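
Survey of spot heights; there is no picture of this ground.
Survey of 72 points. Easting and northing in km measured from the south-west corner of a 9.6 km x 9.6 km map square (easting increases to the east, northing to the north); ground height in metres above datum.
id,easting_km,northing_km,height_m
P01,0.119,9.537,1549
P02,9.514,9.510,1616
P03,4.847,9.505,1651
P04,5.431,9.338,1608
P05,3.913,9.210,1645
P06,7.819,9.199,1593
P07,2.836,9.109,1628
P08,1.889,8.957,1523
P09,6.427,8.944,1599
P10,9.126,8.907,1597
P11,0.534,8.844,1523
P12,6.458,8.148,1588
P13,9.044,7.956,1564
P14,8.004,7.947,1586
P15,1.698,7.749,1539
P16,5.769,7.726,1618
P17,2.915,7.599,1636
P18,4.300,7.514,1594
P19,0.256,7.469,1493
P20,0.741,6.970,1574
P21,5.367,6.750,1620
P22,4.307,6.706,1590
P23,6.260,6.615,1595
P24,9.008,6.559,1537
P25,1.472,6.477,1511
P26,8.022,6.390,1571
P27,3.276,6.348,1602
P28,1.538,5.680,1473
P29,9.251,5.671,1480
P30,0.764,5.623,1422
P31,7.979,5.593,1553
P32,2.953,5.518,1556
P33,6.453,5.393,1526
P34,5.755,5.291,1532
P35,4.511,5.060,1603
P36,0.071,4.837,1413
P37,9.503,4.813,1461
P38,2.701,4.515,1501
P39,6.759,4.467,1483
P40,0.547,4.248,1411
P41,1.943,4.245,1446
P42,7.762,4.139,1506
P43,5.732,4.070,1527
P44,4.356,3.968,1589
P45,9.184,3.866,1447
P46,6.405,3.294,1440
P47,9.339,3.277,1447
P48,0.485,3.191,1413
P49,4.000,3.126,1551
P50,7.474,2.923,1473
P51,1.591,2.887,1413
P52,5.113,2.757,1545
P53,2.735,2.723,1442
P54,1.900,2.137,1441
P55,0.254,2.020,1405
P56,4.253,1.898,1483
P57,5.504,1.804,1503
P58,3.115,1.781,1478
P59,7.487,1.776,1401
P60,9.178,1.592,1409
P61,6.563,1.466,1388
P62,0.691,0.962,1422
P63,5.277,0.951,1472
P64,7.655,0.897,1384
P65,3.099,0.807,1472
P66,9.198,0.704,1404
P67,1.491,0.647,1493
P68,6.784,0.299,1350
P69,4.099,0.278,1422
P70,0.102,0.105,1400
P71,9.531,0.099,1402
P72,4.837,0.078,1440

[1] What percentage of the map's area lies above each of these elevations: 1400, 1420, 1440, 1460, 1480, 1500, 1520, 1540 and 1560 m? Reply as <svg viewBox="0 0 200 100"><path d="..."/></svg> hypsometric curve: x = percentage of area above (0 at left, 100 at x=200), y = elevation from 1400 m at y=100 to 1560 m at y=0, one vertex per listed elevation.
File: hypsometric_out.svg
<svg viewBox="0 0 200 100"><path d="M189 100l-26-12-13-13-11-13-16-12-14-12-12-13-14-13-17-12"/></svg>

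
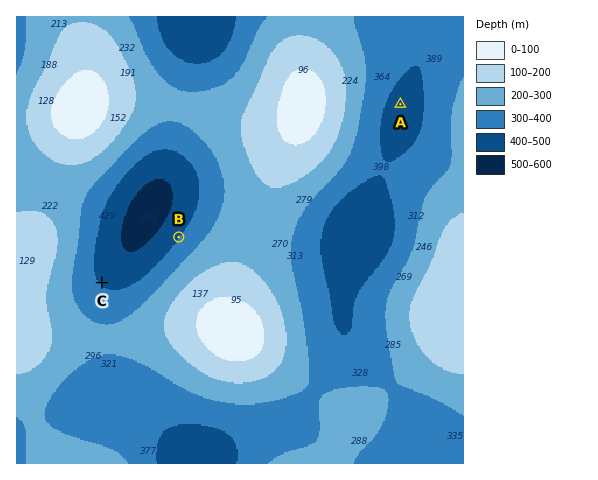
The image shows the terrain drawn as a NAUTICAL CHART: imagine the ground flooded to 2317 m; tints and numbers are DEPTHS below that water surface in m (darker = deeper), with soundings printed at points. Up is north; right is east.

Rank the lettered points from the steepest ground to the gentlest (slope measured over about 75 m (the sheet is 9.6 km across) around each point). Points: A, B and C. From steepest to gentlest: B C A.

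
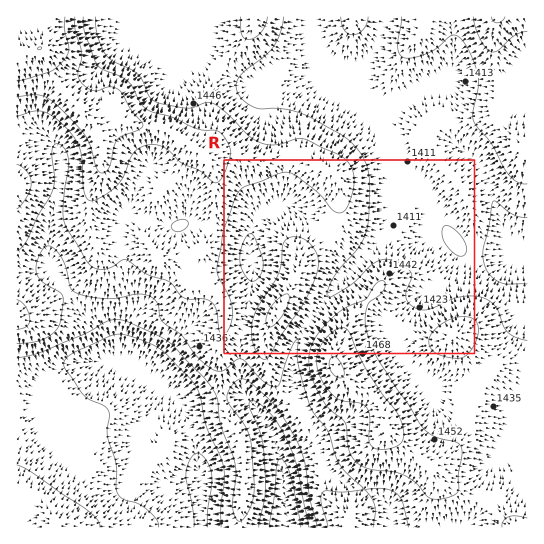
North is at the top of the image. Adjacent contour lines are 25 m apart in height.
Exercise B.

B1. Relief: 1330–1550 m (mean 1430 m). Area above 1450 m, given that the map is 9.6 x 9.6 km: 24.4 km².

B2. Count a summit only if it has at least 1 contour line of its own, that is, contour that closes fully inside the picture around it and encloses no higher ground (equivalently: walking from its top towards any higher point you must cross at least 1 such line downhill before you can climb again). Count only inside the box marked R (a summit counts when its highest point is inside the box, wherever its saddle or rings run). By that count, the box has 2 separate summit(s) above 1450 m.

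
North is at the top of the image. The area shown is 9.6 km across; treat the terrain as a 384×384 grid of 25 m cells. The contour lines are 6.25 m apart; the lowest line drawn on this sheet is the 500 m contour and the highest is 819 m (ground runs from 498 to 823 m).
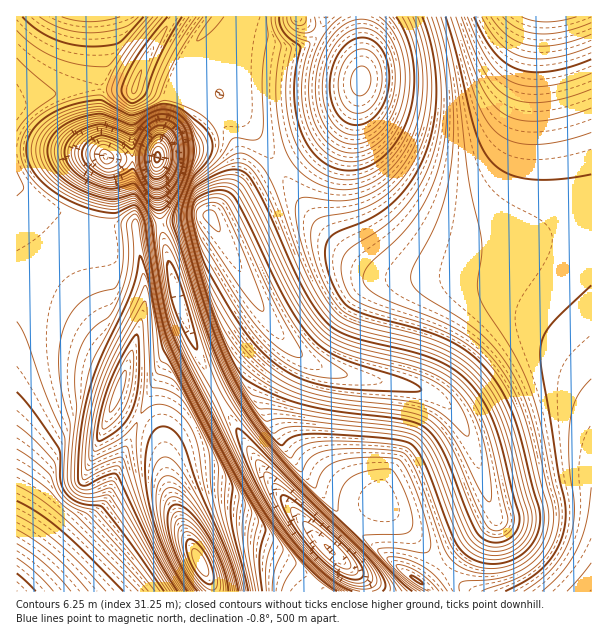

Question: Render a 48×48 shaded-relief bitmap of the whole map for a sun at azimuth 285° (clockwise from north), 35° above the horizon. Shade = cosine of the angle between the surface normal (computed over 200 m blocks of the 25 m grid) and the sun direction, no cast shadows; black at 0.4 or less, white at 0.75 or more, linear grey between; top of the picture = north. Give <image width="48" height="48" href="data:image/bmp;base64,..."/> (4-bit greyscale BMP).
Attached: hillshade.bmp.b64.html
<image width="48" height="48" href="data:image/bmp;base64,Qk32BAAAAAAAAHYAAAAoAAAAMAAAADAAAAABAAQAAAAAAIAEAAATCwAAEwsAABAAAAAAAAAAAAAAABEREQAiIiIAMzMzAERERABVVVUAZmZmAHd3dwCIiIgAmZmZAKqqqgC7u7sAzMzMAN3d3QDu7u4A////AIiIiIiImbzKYhJGd3dVeZmZh3d3ZmZ3d4iIiIiImsy4QRNWd1RXmruXd3d3ZmZmd4iIiIiJq8ynMSRWZTRoq7l3eIiHZVVmd4iIiIiJq8yVMjVmQkaKupiIiJmHZVVWZ4iIiIiZrMuEM0VkI2irqIiIiZmXZURVZoiIiIiau7l0NFVCJYmqh4iImaqYZURVZoiIiImau6hkRVQiR5qod3iImamYZVRVZoiIiHiaqpdlVUIUeaqHd3iJmqmXZVVWZ4iJmGeaqodmZSE2mqh3d3iJmqmHZVVWZ4iKqWeJqYdmYxJYqod3d3iJmqmGVVVmd4iKunaJmIdmQRR6qXd3d3iJqpl2VVVmd4iJu4Z4mId2IDaal3d3d3eJmph2VVVmd4iJq5d4iId0EVi6h3d3d3eJmZh1VVZnd4iIq6hniHdiE3q5d3d3d3d4mYdlVVZnd4iIm7lmeHdBJpund3d3d3d4iIdlVVZ3d4iImrp2eHYhSLuXd3d3d3d3h3ZVVWZ3d4iIiruGZ3QSasqIiHd3d3d3d2ZVVmd3d4iIiauWV3MUjMmIiId3d3d3d2ZmZmd3d4iIiaunVlImrLmIiHd3d3d3d2ZmZnd3d4iIiJqoVTFIzKmIh3d3d3d3d3Zmd3d3d4iIiJqpZBFq3JmId3d3d3d3d3d3d3d3d4iIiImpYgJ825mIdmZnd3d3d3d3d3d3d4iIiImqcQSd25mHZmZnd3d3d3d3d3d3d4iIiIiqcAW+2ph2ZVZnd3d3d3d3d3d3d4iIiIiaYAfOyZh2VVZnd3d3d3d3d3d3d3eIiIiaYBjeuYdlVVZnd3d3d3d3d3d3d3d4iIiZUDruqYdlVWZnd3d3d3d3d3d3d3d3d3iJQEvtqHZVVWZ3d3d3d3d3d3d3d3d3d3iIQWzsmHZVVmd3d3d3d3d3d3d3d3d3d3iYMn3sh2VVZmd3d3d3d3d3d3d3d3d3d4iYM57rh2VVZnd3d3d3d3d3d3d3d3d3d3iYNL/7dlVWZ3d3d3d3d3d3d3d3d3d3d3iXNc/7hlVmd3d3d2Znd3d3d3d3d3dmZniXJt/8l2Znd3d3d2ZmZ3d3d3d3d2ZVVWiWJt/9qHZneIh3dmZmZnd3d3eIiFVURVeWFd/9qYd3iIiHdmZmZnd3d3iIiFVERFeVBM/8qYd4iIiHdmZWZmd3d4iIiFVDNFeEAq/7mYiIiIiHdmVVVmZ3d4iIiFVERFeEAI3qiIiIiZiIdmVVVmZ3d4iIiGZVRFeFAFq4iIiImZmIdmVVVWZ3d4iIiHdmZmiXQleHeIiImZmYdmVVVWZnd4iIiHd3d3mYVWd3eIiJmZmYd2VVVVZnd4iIiHd3d4mpZWd3eIiJmZmYh2VUVVZnd4iIiHd3d4iqdVd3d4iImZmYh2VUVVZnd4iIiHd3eIiallZ3eIiImZmZh2VVVVZnd3iIiHd3eIiaqFVneIiImZmZh2ZVVVZmd3iIiHd3eIiKqXVneIiJmHiZh2ZVVVZmd3iIiHd3eIiJqpZWeIial2eIh3ZVVVZmd3iIiA=="/>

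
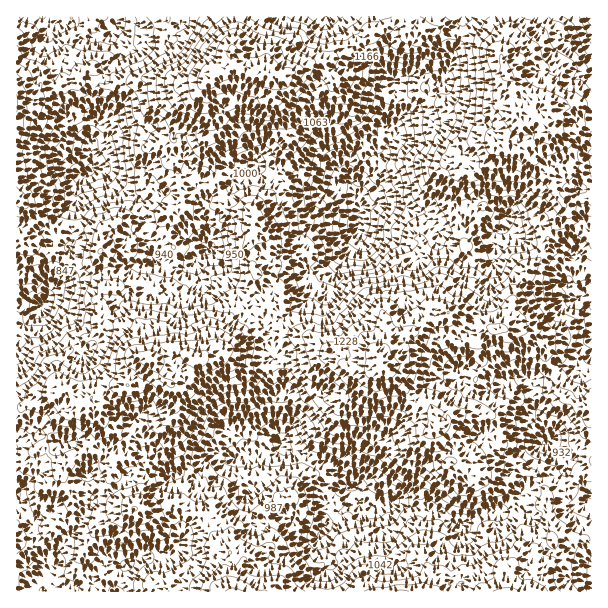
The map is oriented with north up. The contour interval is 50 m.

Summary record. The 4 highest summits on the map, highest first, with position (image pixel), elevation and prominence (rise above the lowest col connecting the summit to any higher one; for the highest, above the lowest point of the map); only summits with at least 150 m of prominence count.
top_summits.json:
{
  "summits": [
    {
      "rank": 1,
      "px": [233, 51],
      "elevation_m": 1412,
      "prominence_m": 753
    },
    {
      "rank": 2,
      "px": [383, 363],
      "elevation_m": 1344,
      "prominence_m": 309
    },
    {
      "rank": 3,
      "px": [150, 359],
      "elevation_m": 1330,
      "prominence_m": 250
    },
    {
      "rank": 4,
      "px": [507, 74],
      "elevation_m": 1312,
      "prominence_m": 202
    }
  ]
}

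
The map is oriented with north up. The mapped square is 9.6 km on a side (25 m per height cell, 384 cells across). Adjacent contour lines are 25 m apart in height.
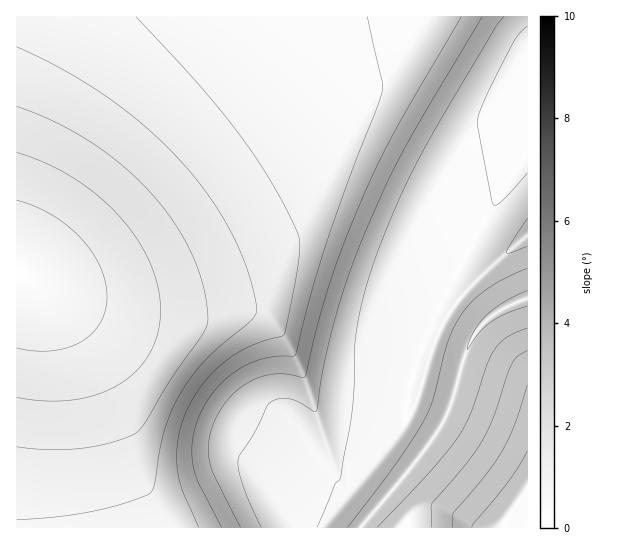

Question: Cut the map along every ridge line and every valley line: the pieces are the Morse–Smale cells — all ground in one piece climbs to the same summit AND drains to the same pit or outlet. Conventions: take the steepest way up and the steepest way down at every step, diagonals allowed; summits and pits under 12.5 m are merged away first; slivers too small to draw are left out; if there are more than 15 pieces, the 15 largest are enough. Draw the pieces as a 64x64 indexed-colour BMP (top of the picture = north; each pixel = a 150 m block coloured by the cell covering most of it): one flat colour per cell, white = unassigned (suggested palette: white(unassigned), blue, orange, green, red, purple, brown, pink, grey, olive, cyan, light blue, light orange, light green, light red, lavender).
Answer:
<image width="64" height="64" href="data:image/bmp;base64,Qk12CAAAAAAAAHYAAAAoAAAAQAAAAEAAAAABAAQAAAAAAAAIAAATCwAAEwsAABAAAAAAAAAA////ALR3HwAOf/8ALKAsACgn1gC9Z5QAS1aMAMJ34wB/f38AIr28AM++FwDox64AeLv/AIrfmACWmP8A1bDFACIiIiIiIiIiIiIiIiIiIiIiIiIiIiMzMzMzMzMzMzMzIiIiIiIiIiIiIiIiIiIiIiIiIiIiIjMzMzMzMzMzMzMiIiIiIiIiIiIiIiIiIiIiIiIiIiIiIzMzMzMzMzMzMyIiIiIiIiIiIiIiIiIiIiIiIiIiIiIiMzMzMzMzMzMzIiIiIiIiIiIiIiIiIiIiIiIiIiIiIiIjMzMzMzMzMzMiIiIiIiIiIiIiIiIiIiIiIiIiIiIiIiIzMzMzMzMzMyIiIiIiIiIiIiIiIiIiIiIiIiIiIiIiIiMzMzMzMzMzIiIiIiIiIiIiIiIiIiIiIiIiIiIiIiIiIzMzMzMzMzMiIiIiIiIiIiIiIiIiIiIiIiIiIiIiIiIiMzMzMzMzMyIiIiIiIiIiIiIiIiIiIiIiIiIiIiIiIiIjMzMzMzMzIiIiIiIiIiIiIiIiIiIiIiIiIiIiIiIiIiIzMzMzMzMiIiIiIiIiIiIiIiIiIiIiIiIiIiIiIiIiIjMzMzMzMyIiIiIiIiIiIiIiIiIiIiIiIiIiIiIiIiIiIzMzMzMzIiIiIiIiIiIiIiIiIiIiIiIiIiIiIiIiIiIiMzMzMzMiIiIiIiIiIiIiIiIiIiIiIiIiIiERERESIiIzMzMzMyIiIiIiIiIiIiIiIiIiIiIiIiEREREREREiIjMzMzMzIiIiIiIiIiIiIiIiIiIiIiIiIRERERERESIiIzMzMzMiIiIiIiIiIiIiIiIiIiIiIiIREREREREREiIjMzMzMyIiIiIiIiIiIiIiIiIiIiIiIhERERERERESIiMzMzMzIiIiIiIiIiIiIiIiIiIiIiIiERERERERERIiIjMzMzMiIiIiIiIiIiIiIiIiIiIiIiEREREREREREiIiMzMzMyIiIiIiIiIiIiIiIiIiIiIiIRERERERERERIiIzMzMzIiIiIiIiIiIiIiIiIiIiIiIREREREREREREiIiMzMzMiIiIiIiIiIiIiIiIiIiIiIhERERERERERESIiIzMzMyIiIiIiIiIiIiIiIiIiIiIhEREREREREREREiIiMzMzIiIiIiIiIiIiIiIiIiIiIhERERERERERERESIiIzMzMiIiIiIiIiIiIiIiIiIiIhEREREREREREREREiVVMzMyIiIiIiIhERERERERERERERERERERERERERERVVVVMzIiIiIhERERERERERERERERERERERERERERERRVVVVVMiIiERERERERERERERERERERERERERERERERFEVVVVVSIhEREREREREREREREREREREREREREREREREURFVVVVIRERERERERERERERERERERERERERERERERERFERVVVUREREREREREREREREREREREREREREREREREREUREVVVRERERERERERERERERERERERERERERERERERERFERFVVEREREREREREREREREREREREREREREREREREREURERFURERERERERERERERERERERERERERERERERERERFERERRERERERERERERERERERERERERERERERERERERERREREERERERERERERERERERERERERERERERERERERERFEREQRERERERERERERERERERERERERERERERERERERERRERBERERERERERERERERERERERERERERERERERERERFEREERERERERERERERERERERERERERERERERERERERERREQRERERERERERERERERERERERERERERERERERERERFERBERERERERERERERERERERERERERERERERERERERERREEREREREREREREREREREREREREREREREREREREREREUQRERERERERERERERERERERERERERERERERERERERERRBEREREREREREREREREREREREREREREREREREREREREUERERERERERERERERERERERERERERERERERERERERERERERERERERERERERERERERERERERERERERERERERERERERERERERERERERERERERERERERERERERERERERERERERERERERERERERERERERERERERERERERERERERERERERERERERERERERERERERERERERERERERERERERERERERERERERERERERERERERERERERERERERERERERERERERERERERERERERERERERERERERERERERERERERERERERERERERERERERERERERERERERERERERERERERERERERERERERERERERERERERERERERERERERERERERERERERERERERERERERERERERERERERERERERERERERERERERERERERERERERERERERERERERERERERERERERERERERERERERERERERERERERERERERERERERERERERERERERERERERERERERERERERERERERERERERERERERERERERERERERERERERERERERERERERERERERERERERERERERERERERERERERERERERERERERERERERERERERERERERERERERERERERERERERERERERERERERERERERERERERERERERERERERERERERERERERERERERERERERERERERERERERERERERERERERERERERERERERERERERERERERERERERER"/>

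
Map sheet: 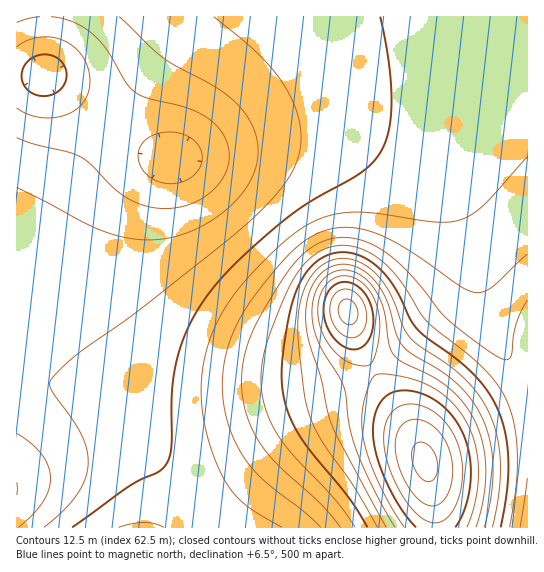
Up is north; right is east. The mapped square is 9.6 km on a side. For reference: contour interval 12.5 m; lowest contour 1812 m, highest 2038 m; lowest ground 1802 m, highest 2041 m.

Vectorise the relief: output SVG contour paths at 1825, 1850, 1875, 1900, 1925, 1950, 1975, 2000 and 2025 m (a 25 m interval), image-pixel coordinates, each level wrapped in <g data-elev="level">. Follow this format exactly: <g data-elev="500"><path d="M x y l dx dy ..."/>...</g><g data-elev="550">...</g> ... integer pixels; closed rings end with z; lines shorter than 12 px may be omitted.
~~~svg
<g data-elev="1825"><path d="M166 183l-13-4-9-8-5-10 0-12 7-10 10-5 14-2 13 2 10 5 6 8 3 8-1 10-5 8-9 7-10 3z"/><path d="M17 47l10-7 12-3 14 0 12 4 9 6 9 10 5 12 2 12-2 12-4 9-7 7-11 6-13 3-14-1-12-3-10-6"/></g><g data-elev="1850"><path d="M17 433l14 10 10 11 7 12 3 12-2 12-6 12-10 12-14 13"/><path d="M119 17l43 40 14 9 43 24 14 10 11 11 10 18 4 18-2 19-8 19-18 21-25 19-27 11-28 4-24-2-25-8-84-43"/></g><g data-elev="1875"><path d="M380 17l9 45 3 39-3 29-4 12-5 11-8 10-11 10-51 29-28 20-41 36-26 28-12 16-11 17-8 19-6 19-6 34-1 56-4 16-8 8-29 15-58 41"/></g><g data-elev="1900"><path d="M527 254l-36 34-8 4-8 0-14-6-46-32-30-17-26-8-22-1-19 5-19 12-17 17-25 31-20 30-11 31-3 16-1 17 5 32 10 27 17 24 13 14 38 28 16 15"/></g><g data-elev="1925"><path d="M510 527l6-44 1-34-5-32-10-26-10-13-14-15-52-43-25-38-16-19-11-8-11-5-10-4-12-1-14 3-13 7-11 10-10 14-12 26-14 38-5 20-1 20 2 15 3 13 13 26 15 20 41 43 20 27"/></g><g data-elev="1950"><path d="M492 527l7-36 1-32-5-29-10-25-11-16-13-14-15-12-28-18-9-8-6-11-13-33-15-20-9-7-9-5-10-2-9 0-12 4-11 8-8 12-6 16-3 16 0 18 6 60 5 21 9 20 35 51 24 42"/></g><g data-elev="1975"><path d="M476 527l7-29 3-29-4-27-9-24-11-17-16-15-16-11-28-13-7-5-6-12-6-38-8-17-8-10-9-6-11-4-9 0-12 7-10 13-4 17 2 20 7 20 18 30 5 10 6 42 10 30 16 35 19 33"/></g><g data-elev="2000"><path d="M455 527l10-20 5-25 0-24-6-23-11-19-16-15-19-9-19-1-12 4-9 11-5 16 1 19 5 21 10 25 13 23 14 17"/><path d="M349 349l10-1 8-6 5-12 1-13-3-14-7-11-9-8-11-2-8 3-7 6-3 10-1 12 2 11 5 11 8 9z"/></g><g data-elev="2025"><path d="M426 505l7 1 5-1 8-8 6-16 0-20-5-16-9-14-12-9-13-3-9 4-6 8-3 11 1 13 5 16 7 15 9 12z"/><path d="M349 325l4-1 2-2 3-9-4-10-4-3-4-1-6 4-2 8 4 10z"/></g>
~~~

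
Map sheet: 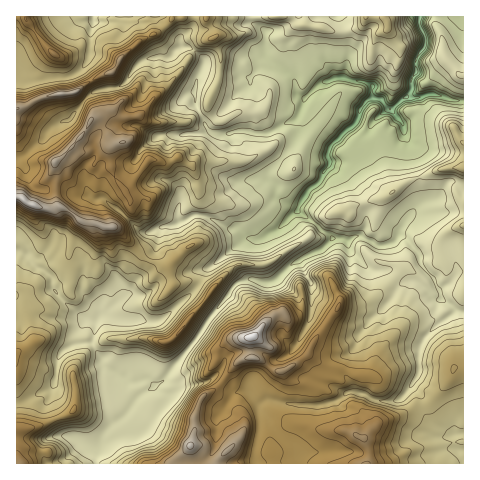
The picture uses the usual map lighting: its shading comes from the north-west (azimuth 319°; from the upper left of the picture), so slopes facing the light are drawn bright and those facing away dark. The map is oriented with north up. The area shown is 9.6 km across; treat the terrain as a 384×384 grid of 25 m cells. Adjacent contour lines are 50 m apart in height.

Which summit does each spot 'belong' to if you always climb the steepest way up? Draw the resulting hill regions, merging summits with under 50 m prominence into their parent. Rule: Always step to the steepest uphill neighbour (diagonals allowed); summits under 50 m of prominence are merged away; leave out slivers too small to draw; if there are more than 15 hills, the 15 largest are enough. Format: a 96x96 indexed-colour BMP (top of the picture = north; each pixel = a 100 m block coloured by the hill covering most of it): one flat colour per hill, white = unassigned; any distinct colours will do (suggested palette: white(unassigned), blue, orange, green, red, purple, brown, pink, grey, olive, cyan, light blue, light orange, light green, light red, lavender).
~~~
<image width="96" height="96" href="data:image/bmp;base64,Qk12EgAAAAAAAHYAAAAoAAAAYAAAAGAAAAABAAQAAAAAAAASAAATCwAAEwsAABAAAAAAAAAA////ALR3HwAOf/8ALKAsACgn1gC9Z5QAS1aMAMJ34wB/f38AIr28AM++FwDox64AeLv/AIrfmACWmP8A1bDFAGZmZmZmZmZmZ3d3d3d3d3d3d3d3d3d3d3d0RERERERERERERERERERERERERERERGZmZmZmZmZmZ3d3d3d3d3d3d3d3d3d3d3d0RERERERERERERERERERERERERERERGZmZmZmZmZmZnd3d3d3d3d3d3d3d3d3d3d0RERERERERERERERERERERERERERERGZmZmZmZmZmZnd3d3d3d3d3d3d3d3d3d3d0REREREREREREREREREREREREREREImZmZmZmZmZmZmd3d3d3d3d3d3d3d3d3d3d3REREREREREREREREREREREREREREImZmZmZmZmZmZmInd3d3d3d3d3d3d3d3d3d3REREREREREREREREREREREREREREImZmZmZmZmZmZmIiIiJ3d3d3d3d3d3d3d3d3RERERERERERERERERERERERERERO4mZmZmZmZmZmZmYiIiInd3d3d3d3d3d3d3d3RERERERERERERERERERERERERE7u7mZmZmZmZmZmZmZiIiIid3d3d3d3d3d3d3d3RERERERERERERERERERERERETu7u7mZmZmZmZmZmZmZmIiIiJ3d3d3d3d3d3d3d3RERERERERERERERERERERERE7u7u7mZmZmZmZmZmZmZmZiIiInd3d3d3d3d3d3d3RERERERERERERERERERERERE7u7u7mZmZmZmZmZmZmZmZiIiInd3d3d3d3d3d3d3RERERERERERERERERERERERO7u7u7mZmZmZmZmZmZmZmZmIiIid3d3d3d3d3d3d3RERERERCJERERERERERERERO7u7u7plmZmZmZmZmZmZmZmYiIiJ3d3d3d3d3d3d3JEIiIiIiIiJERERERCIkRERO7u7u7pmZZmZmZmZmZmZmZmYiIiInd3d3d3d3d3dyIiIiIiIiIiIiRERCIiIiJERO7u7u7pmZmWZmZmZmZmZmZmZmIiIid3d3d3d3InciIiIiIiIiIiIiIiIiIiIiIkTu7u7u7pmZmZlmZmZmZmZmZmZmYiIiJ3d3d3dyIiIiIiIiIiIiIiIiIiIiIiIiIk7u7u7u7pmZmZlmZmZmZmZmZmVmZVIiIiIid3ciIiIiIiIiIiIiIiIiIiIiIiIiIi7u7u7u7pmZmZlmZmZmZmZmZVVVVVUiIiIiIiIiIiIiIiIiIiIiIiIiIiIiIiIiIiLu7u7u7pmZmZmWZmZmZmZlVVVVVVVSIiIiIiIiIiIiIiIiIiIiIiIiIiIiIiIiIiLu7u7u7pmZmZmWZmZmZmVVVVVVVVVSIiIiIiIiIiIiIiIiIiIiIiIiIiIiIiIiIiIu7u7u7pmZmZmWZmZmZmVVVVVVVVVVIiIiIiIiIiIiIiIiIiIiIiIiIiIiIiIiIiLu7u7u7pmZmZmWZmZmZlVVVVVVVVVVUiIiIiIiIiIiIiIiIiIiIiIiIiIiIiIiIiLu7u7u7pmZmZmWZmZmZlVVVVVVVVVVVSIiIiIiIiIiIiIiIiIiIiIiIiIiIiIiIiLu7u7u7pmZmZmZZmZmZVVVVVVVVVVVVVIiIiIiIiIiIiIiIiIiIiIiIiIiIiIiIiIu7u7u7pmZmZmZmWZmVVVVVVVVVVVVVVUiIiIiIiIiIiIiIiIiIiIiIiIiIiIiIiIu7u7u7pmZmZmZmZERVVVVVVVVVVVVVVUiIiIiIiIiIiIiIiIiIiIiIiIiIiIiIiIu7u7u7pmZmZmZmZERFVVVVVVVVVVVVVVSIiIiIiIiIiIiIiIiIiIiIiIiIiIiIiIi7u7u7pmZmZmZmZERFVVVVVVVVVVVVVVVIiIiIiIiIiIiIiIiIiIiIiIiIiIiIiIiLu7u7pmZmZmZmZkRFVVVVVVVVVVVVVVVIiIiIiIiIiIiIiIiIiIiIiIiIiIiIiIiIu7u7pmZmZmZmZmRFVVVVVVVEVVVVVVVUiIiIiIiIiIiIiIiIiIiIiIiIiIiIiIiIi7u7pmZmZmZmZkREVURERERERFVVVVVVSIiIiIiIiIiIiIiIiIiIiIiIiIiIiIiIiIu7pmZmZmZmZEREREREREREREVVVVVVSIiIiIiIiIiIiIiIiIiIiIiIiIiIiIiIiIi45mZmZmZmRERERERERERERERVVVVVVIiIiIiIiIiIiIiIiIiIiIiIiIiIiIiIiIiM5mZmZmZkRERERERERERERERFVVVVVUiIiIiIiIiIiIiIiIiIiIiIiIiIiIiIiIzM5mZmZmZEREREREREREREREREVVVVVVSIiIiIiIiIiIiIiIiIiIiIiIiIiIiIiMzM5mZmZmRERERERERERERERERERVVVVVVIiIiIiIiIiIiIiIiIiIiIiIiIiIiIiMzM5mZmZkRERERERERERERERERERFVVVVVIiIiIiIiIiIiIiIiIiIiIiIiIiIiIiMzM5mZmZkREREREREREREREREREREVVVVVUiIiIiIiIiIiIiIiIiIiIiIiIiIiIgADM5mZmZkRERERERERERERERERERERVVVVVVUlVVUiIiIiIiIiIiIiIiIiIiIiIgAAM5mZmZERERERERERERERERERERERVVVVVVVVVVVSIiIiIiIiIiIiIiIiIiIiIAAAM5mZmRERERERERERERERERERERERVVVVVVVVVVVVIiIiIiIiIiIiIiIiIiIiAAAAAJmZEREREREREREREREREREREREREVVVVVVVVVVVUiIiIiIiIiIiIiIiIiIgAAAAAJmRERERERERERERERERERERERERERVVVVVVVVVVVSIiIiIiIiIiIiIiIiIgAAAAAJkRERERERERERERERERERERERERERFVVVVVVVVVVVUiIiIiIiIiIiIiIiIAAAAAABERERERERERERERERERERERERERERERVVVVVVVVVVVVIiIiIiIiIiIiIiIAAAAAABERERERERERERERERERERERERERERERFVVVVVVVVVVVVSIiIiIiIiIiIiAAAAAAABERERERERERERERERERERERERERERERERVVVVVVVVVVVVIiIiIiMzMyIgAAAAAAABERERERERERERERERERERERERERERERERERFVVVVVVVVVUzMyIzMzMzIAAAAAAAABERERERERERERERERERERERERERERERERERERVVVVVVVTMzMzMzMzMzAAAAAAAAABERERERERERERERERERERERERERERERERERERFVVVVVUzMzMzMzMzMzMAAAAAAAABEREREREREREREREREREREREREREREREREREREVVVVVMzMzMzMzMzMzMAAAAAAAABERERERERERERERERERERERERERERERERERERERVVVTMzMzMzMzMzMzMwAAAAAAABERERERERERERERERERERERERERERERERERERERFVMzMzMzMzMzMzMzMzAAAAAAABERERERERERERERERERERERERERERERERERERERETMzMzMzMzMzMzMzMzMAAAAAABERERERERERERERERERERERERERERERERERERERGqMzMzMzMzMzMzMzMzMwAAAAABEREREREREREREREREREREREREREREREREREREaqqMzMzMzMzMzMzMzMzMzMAAAABERERERERiIERERERERERERERERERERERERERGqqqozMzMzMzMzMzMzMzMzMzAAABERERERGIiBERERERERERERERERERERERERERGqqqqjMzMzMzMzMzMzMzMzMzAAABERiIiIiIiBERERERERERERERERERERERERERGqqqqqMzMzMzMzMzMzMzMzMzMAAxEYiIiIiIiBEREREREREREREREREREREREREaqqqqqqozMzMzMzMzMzMzMzMzMzMxEYiIiIiIiBEREREREREREREREREREREREREaqqqqqqozMzMzMzMzMzMzMzMzMzMxGIiIiIiIiBEREREREREREREREREREREREREaqqqqqqqjMzMzMzMzMzMzMzMzMzMxGIiIiIiIiBERERERERERERERERERERERERERqqqqqqqqMzMzMzMzMzMzMzMzMzMxiIiIiIiIiIGIERERERERERERERERERERERERGqqqqqqqMzMzMzMzMzMzMzMzMzM9iIiIiIiIiIiIiIiIgREREREREREREREREREREaqqqqqqMzMzMzMzMzMzMzMzMzM92IiIiIiIiIiIiIiIgRERERERERERERERERERERqqqqqqMzMzMzMzMzMzMzMzMzM93YiIiIiIiIiIiIiIiBERERERERERERERERERERGqqqqqMzMzMzMzMzMzMzMzMzM93diIiIiIiIiIiIiIiIERERERERERERERERERERGqqqqqozMzMzMzMzMzMzMzMzM93d3YiIiIiIiIiIiIiIgREREREREREREREREREREaqqqqqjMzMzMzMzMzMzMzMzM93d3YiIiIiIiIiIiIiIgREREREREREREREREREREaqqqqqqMzMzMzMzMzMzMzMzM93d3diIiIiIiIiIiIiBERERERERERERERERERERERqqqqqqozMzMzMzMzMzMzMzM93d3d2IiIiIiIiIiIgRERERERERERERERERERERERqqqqqqqjMzMzMzMzMzMzMzM93d3d3diIiIiIiIiIERERERERERERERERERERERERqqqqqqqqMyMzMzMzMzMzMzM93d3d3d3YiIiIiIiIEREREREREREREREREREREREaqqqqqqqqIiIjMzMzMzMzMzM93d3d3d3diIiIiIiIERERERERERERERERERERERERqqqqqqqqoiIiMzMzMzMzMzM93d3d3d3d2IiIiIiIERERERERERERERERERERERERqqqqqqqqoiIiKzMzMzMzMzM93d3d3d3d2IiIiIiIgRERERERERERERERERERERERGqqqqqqqqiIiu7MzMzMzMzM93d3d3d3d3YiIiIiIiBERERERERERERERERERERERGqqqqqqqqqK7u7szAzMzMAAN3d3d3d3d3diIiIiIiBEREREREREREREREREREREczKqqqqqqqqu7u7uwAAAAAAAN3d3d3d3d3d0AAIiIiIEREREREREREREREREREREczMqqqqqqqqu7u7u7AAAAAAAN3d3d3d3d3dAAAACIiIEREREREREREREREREREREczMyqqqqqqqu7u7u7AAAAAAAN///93d3d3dAAAAAIiIERERERERERERERERERERHMzMzMyqq7u7u7u7u7AAAAAAAP///////93QAAAAAAiIgRERERERERAAABIhERERHMzMzMzMu7u7u7u7u7AAAAAAAP////////8AAAAAAAiIgRERERERAAAAACIiEREczMzMzMzMy7u7u7u7u7sAAAAAAP/////////wAAAAAACIgRERERERAAAAACIiIhzMzMzMzMzMy7u7u7u7u7sAAAAAAP/////////wAAAAAAAAgRERERERAAAAAAIiIszMzMzMzMzMy7u7u7u7u7sAAAAAAP//////////AAAAAAAAAN3REREQAAAAAAAADMzMzMzMzMzMy7u7u7u7u7sAAAAAAP//////////AAAAAAAAAN3dEREAAAAAAAAADMzMzMzMzMzMy7u7u7u7u7uwAAAAAP//////////AAAAAAAAAN3d0AAAAAAAAAAADMzMzMzMzMzMy7u7u7u7u7uwAAAAAP//////////AAAAAAAADd3d0AAAAAAAAAAAAMzMzMzMzMzMy7u7u7u7u7u7AAAAAP//////////AAAAAAAADd3dEAAAAAAAAAAAAMzMzMzMzMzMy7u7u7u7u7u7AAAAAP//////////AAAAAAAA3d3RERAAAAAAAAAADMzMzMzMzMzMu7u7u7u7u7uwAAAAAP//////////AAAAAAAN3d0REREAAAAAAAAAzMzMzMzMzMzMu7u7u7u7u7uwAAAAAP//////////AAAAAAAN3dEREREAAAAAAAAMzMzMzMzMzMzMu7u7u7u7u7sAAAAAAP//////////AAAAAADd3dEREREAAAAAAAAMzMzMzMzMzMzMu7u7u7u7u7sAAAAAAA=="/>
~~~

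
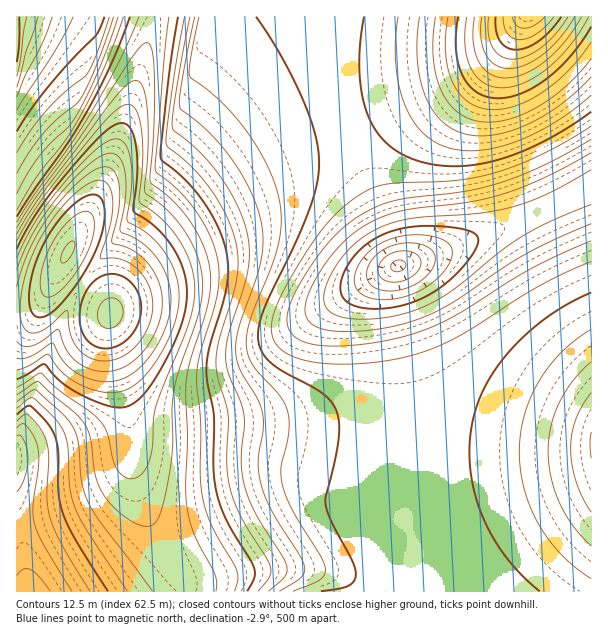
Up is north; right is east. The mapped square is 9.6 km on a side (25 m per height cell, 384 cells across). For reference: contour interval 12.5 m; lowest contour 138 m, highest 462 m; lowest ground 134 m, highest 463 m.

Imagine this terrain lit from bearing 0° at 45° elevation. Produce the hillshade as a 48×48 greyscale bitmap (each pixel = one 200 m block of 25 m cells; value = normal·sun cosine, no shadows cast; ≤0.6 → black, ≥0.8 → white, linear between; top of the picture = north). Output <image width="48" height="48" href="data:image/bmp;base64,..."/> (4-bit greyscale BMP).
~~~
<image width="48" height="48" href="data:image/bmp;base64,Qk32BAAAAAAAAHYAAAAoAAAAMAAAADAAAAABAAQAAAAAAIAEAAATCwAAEwsAABAAAAAAAAAAAAAAABEREQAiIiIAMzMzAERERABVVVUAZmZmAHd3dwCIiIgAmZmZAKqqqgC7u7sAzMzMAN3d3QDu7u4A////AHd3d3d3d4iIiIdmVVZ3iIiIiIiIiId3d3d3d3d3d4iIiIh3d3d4iIiIiIiIiId3d3d3d3d3d4iJmZmZmZiIiIiIiIiIiId3d3d3d3d3eIiJmZmZmZmYiIiIiIiIiId3d4d3d3d3eIiZmZmZmZmYiIiIiIiIiId3d4h3d3d3eIiJmZmZmZmIiIiIiIiIiId3d4h3d3d3eIiJmZmZmZiIiIiIiIiIiId3d5iHd3d3d4iJmZmZmYiIiIiIiIiIiIh3d5iId3d3d4iIiZmZiIiIiIiIiIiIiIiHd5iIiHd3d4iIiIiIiIiIiIiIiIiIiIiIh4iIiIh3iIiIiIiIiIiIiIiIiIiIiIiIiIiIiIiIiIiIiIiIiIiIiIiIiIiIiIiIiGd3d3iIiIiIiIiIiIiIiIiIiIiIiIiIiEZmZ3d4iIiIiIiIiIiIiIiIiIiIiIiIiDVVVmZ3iIiIiIiIiIiIiIiIiIiIiIiJmSRERVVmd4iIiZmZmYiIiIiIiIiIiIiZmSNEREVWZ3iImZmZmZmZiIiIiIiIiImZmSJERERFVneImZmqmZmZmZmIiIiIiJmZmTJFRERFVWZ4iZmqqqqpmZmZmIiIiJmZmUNFVVVVVVZneJmaqqqqqqmZmZmYmZmZmVRGZmVVVVZmd4iZqqqqqqqqmZmZmZmZmWVGd3ZmZmZmZ3eJmaq7u7u6qpmZmZmZmXZVeId3d2ZmZmd4iZqrvMzLuqqZmZmZmYdleIiIh3d2ZmZ3eImqvMzMy7qqmZmZmYdlaZmZmIh3dmZmd3iZq83cy7uqqpmZmZh2WKqqmZiId3dmZnd4mrzMy7uqqqqZmamHZpqqqpmYiHd2ZmZneJq6qqqqqqqqmbqYdnq6qqqZmIh3dmZmZmZ4iZqqqqqqqruph2i7uqqpmYiHd2ZVRDNFZ4iZqqqqqsy6mHabu6qqmZiId3ZlRDI0VWeImaqqqtzLqYZ6u7qqmZmIh3dlVDMzRFZniJmqqt3cuphou7qqqZmIiHd2ZURERFVWZ4iZqr7dy6l3q7qqqZmYiId3ZlVUREVVVmeIma3t3LqHi7qqqZmYiIh3d2ZVVVVVVVZneKve3LqYeaqqmZmYiIiId3ZmZVVVVVVWZ6rO3cuoeKqqmZmYiIiIh3d2ZlVVVVVVVqqt3cuph5qqmZmYiIiIiHd3ZmVVVVVVVaqr3cuph4qpmZmYiIiIiHd3dmZVVVVVVaqqzcu6h3mZmZmIiIiIiId3dmZVVVVVVaqqvMu6l3mZmZmIiIiIiIh3dmZVVVVVVaqqrMu6mHiZmZiIiIiIiIh3d2ZVREVVVaqqq8u6mHeZmZiIiIiIiIiHd2ZVRERVVqqqqruqmHaJmYiIiIiIiIiId3ZVRDRFVqqpmbuqmHaJmIiIiIiIiIiIh3ZlQzNEVqmZmauqmHZ5iIiIiIiIiIiIiHdlRDM0VZmZmauqmHZoiIiIiIiIiIiIiId2VDM0RYmZmZqqmHdoiIiIiIiIiIiIiIiHZUM0RYmZmZqqmIdniIiIiIiIiIiIiIiIdlQ0RQ=="/>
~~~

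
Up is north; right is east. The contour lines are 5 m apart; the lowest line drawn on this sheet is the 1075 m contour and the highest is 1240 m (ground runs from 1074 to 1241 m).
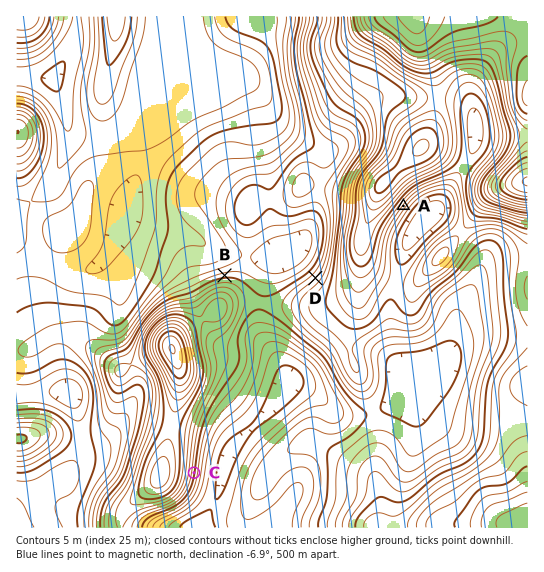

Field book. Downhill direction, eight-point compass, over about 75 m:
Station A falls SE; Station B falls N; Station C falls E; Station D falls NW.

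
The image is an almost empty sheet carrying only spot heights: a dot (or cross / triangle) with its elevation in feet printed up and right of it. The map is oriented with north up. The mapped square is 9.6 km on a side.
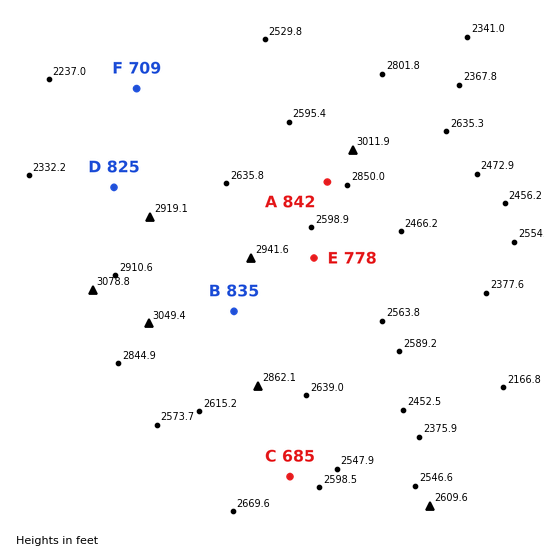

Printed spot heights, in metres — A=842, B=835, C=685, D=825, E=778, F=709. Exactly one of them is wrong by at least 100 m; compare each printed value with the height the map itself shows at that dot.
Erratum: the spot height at C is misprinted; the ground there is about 810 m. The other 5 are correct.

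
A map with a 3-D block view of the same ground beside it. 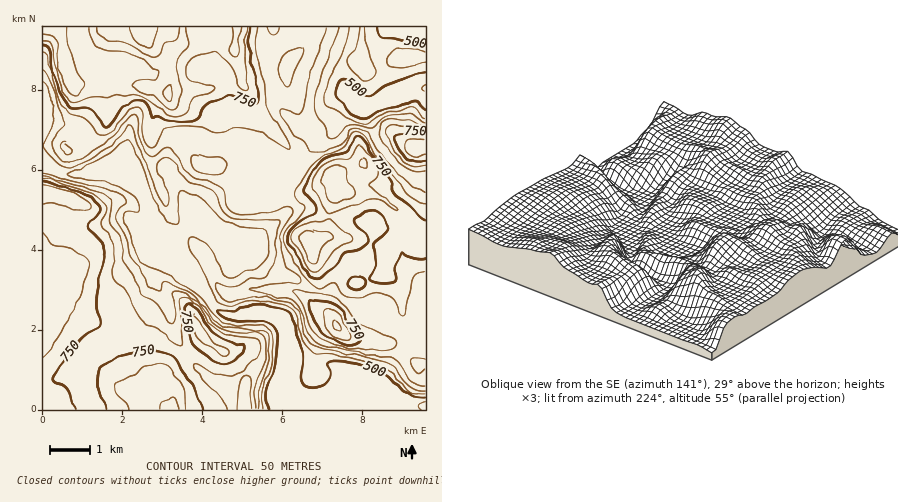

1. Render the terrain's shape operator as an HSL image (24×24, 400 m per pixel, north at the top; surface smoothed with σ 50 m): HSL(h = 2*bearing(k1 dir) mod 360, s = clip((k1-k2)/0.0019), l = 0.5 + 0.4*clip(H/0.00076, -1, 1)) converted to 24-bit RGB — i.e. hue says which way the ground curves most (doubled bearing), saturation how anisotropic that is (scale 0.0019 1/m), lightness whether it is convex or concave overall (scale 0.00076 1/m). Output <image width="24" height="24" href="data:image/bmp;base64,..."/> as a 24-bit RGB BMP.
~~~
<image width="24" height="24" href="data:image/bmp;base64,Qk32BgAAAAAAADYAAAAoAAAAGAAAABgAAAABABgAAAAAAMAGAAATCwAAEwsAAAAAAAAAAAAAfIePg46FdWuCdFh4jHFfh6RiW6OZe6Cn0rWbSVyHhIugfViKzN99n9BCOCp0hXKEgXRfcoBlf4B/f39/f3+AdIeCiD0rUzcDe4dmjHF7eGmBXmSWiaa1nbi+kFiKbI1brsSOa16jeUtpgHd2x8Zz23xIFjZEfFSIwnOCZrh0UIZ8f39/f3l4ZClCril43ebuc5FmXXhsdnmAa46NbYx0mIttf3evq8bAkppvYjFNfjo5kKA5QohC7cWyEkdwP054x8KTs39rczIzUz0gUy4VMm5Qd82rrMWnlZCGaX99Znx0a4JvaINhaYdffIhlkKBkmj19hy9fdLqz2+bvemvM0OCoJDeJLytluFYqgTEWbTMgOq09h8rQetDTTdisb62JkIuCg3uHaXd/b4J0f4h1a5l1ao6Ah6B5URli1LyTsvnkcJzdrJLj8Nvtmh/fIwxHyFuBzInQ1vX1zPD/fJvin2DLoWN8gHlYkoGDg357coWKboSShZGVgZuCYXeHZKVgORJV2f7NO9yzKxQILzMJiWYXlg4pGgop0cOOccrN0/jVXx5jdlhPf3VzpKNya3GVlnWTmIKFc4t5X4aBeI2IjqGBZY+gdy6DKNLn0//MMwAj3TUNZYsZKiUJWUAQFUpGr/7RpOrhzCAdaiQtdX9teWBvq7lxW2p0cXeAoISHmJaDZoJ6Y4Z9oaZ/ToKBPyS1l/+yOwAGjwKvue326Mv8zMz/zdf+rsr/ujkEenUNeR5V16evVT+jT5Rjk8CGWF17c3qCjoF9qY2Jfo50Uox7jqyOREyoX99AYBojaCxlnPqQNEtaTH85akc+wEg3Sg0V42MnaM5nMI99d6xcn16ukIazpmpqc0xUdXiMfpKOm4aRr5KacJl+Sq5iViBEfGBXfWl/PyfblN+Pc1F6dX9zUG9ncTRZmTRz0+6/wYmVTnRmT2tAU3pppaZ9imeTpImpcHeAjo55eYZ2maaOtqWpSSuPdWV9gH9/VTyBkeCWiENdgH6Af359XFh0Kx+O1cflzOnRxoTLi4DTlbHZQHGiq4uDblp2pKaFfmx9jodukYRNf6AvZalCTRBDYZpcgjZOUdFkgIJff25xdjEndGUjYXY3BkAnTsx417eyu1hzm3xIdj89gG14fUpVe6xvc7eraFdHhWREgdu+0OLyry24MqzYNhaq2+lyUqesd2JzfDd+uZTV0tftm5XZdYLBDUQgWl4Ts04gnXsyX3tARG89YMOeodrQWl+jzuD9zOj/t8D2wky8sJDS0Cm8PgpI4fjTazF5dlFDOlc2adJdfo1bkHNVrHe7UTnaw4PWcrOy6N7tianeXme/bsx2VYVla2J/tmsKMx0AMzIAZ08fb0AnfFZhXhbBpd9mahRdxISQh8vQb7uBYXV/f39/b4FoOmtRK0ar3rrRvs+RbidObcFGkuHFbQ9PWj0MRQUW4MKeZdB3F2MdQHdHWitm7uVdWDUdRJKjpNO5iIansJ6hWFODf39/f3Z4mn9IDW5afdSv5r7hzUro1PfjPQEwgAEyv9aVITLcxt/Hu3DG3ICzL4lRDQs39vXVOE20bc28e5tvgnlYlYZMfmB2dU1Injwmm+/NUFaaGGAfSDsY/e6wrQ5CRQFG1vXzzc7rL4KAxnlLbT5KyHZ/1rydABoz9/XUiT1fVVQaZ3Inr7lFwFeahjSjVpfGx/jifTF4jZRmhnKQIWNwzf7QmwC30ObycdDCZtzERS9k3FsXPo5KbbiE35afCyJSsNAYsiBYqOnSfbLGSoh+im2SgF6YkdB4gTVQhENOarZkWIyQcsOSTjkRCSoNitJfxFKKp1MbKAk69ezVe7XFTaJ3o1lTzS2xLsrOvO7pf6bNl1avlGWsPnh/rZJPid+LVCZomK6MnquFS3VSdHc5ZSRAkbBGKVEVK08TumgrEgUu4vvQdHmzhnirZWOld5/RdY7VlbxWvp1fSFyZvVqofz2pt+KkglKkVzl/q7yIm3lzi4J3SjJeYWalq7yci2uacIlbZ3E6AwBp5vvQYElxfnBpfn1lcWNFckcqSq47u6NjOjpScndWcztTvPKaRi9rU1aLxKOXkY52kXl/OECLjb6xcoiaomOvu4iwhHyzAU9I5/GTakN1l0dMinZVfT5rndqUSJihtKBwWXS5XWCyfYbI0uqlLiJWZohuhZ1qvIyWioJ/TW19XJd0aKWEV4CupcLViYzSYNThkrZoTzp+wJO3hZi9am6+z9u6X0ugk82QRT5sfmx+UkqT8OGpGiRhnJ6EZoB9no50p4SPdIudTGaGjbBoQHFHc3I5bV86"/>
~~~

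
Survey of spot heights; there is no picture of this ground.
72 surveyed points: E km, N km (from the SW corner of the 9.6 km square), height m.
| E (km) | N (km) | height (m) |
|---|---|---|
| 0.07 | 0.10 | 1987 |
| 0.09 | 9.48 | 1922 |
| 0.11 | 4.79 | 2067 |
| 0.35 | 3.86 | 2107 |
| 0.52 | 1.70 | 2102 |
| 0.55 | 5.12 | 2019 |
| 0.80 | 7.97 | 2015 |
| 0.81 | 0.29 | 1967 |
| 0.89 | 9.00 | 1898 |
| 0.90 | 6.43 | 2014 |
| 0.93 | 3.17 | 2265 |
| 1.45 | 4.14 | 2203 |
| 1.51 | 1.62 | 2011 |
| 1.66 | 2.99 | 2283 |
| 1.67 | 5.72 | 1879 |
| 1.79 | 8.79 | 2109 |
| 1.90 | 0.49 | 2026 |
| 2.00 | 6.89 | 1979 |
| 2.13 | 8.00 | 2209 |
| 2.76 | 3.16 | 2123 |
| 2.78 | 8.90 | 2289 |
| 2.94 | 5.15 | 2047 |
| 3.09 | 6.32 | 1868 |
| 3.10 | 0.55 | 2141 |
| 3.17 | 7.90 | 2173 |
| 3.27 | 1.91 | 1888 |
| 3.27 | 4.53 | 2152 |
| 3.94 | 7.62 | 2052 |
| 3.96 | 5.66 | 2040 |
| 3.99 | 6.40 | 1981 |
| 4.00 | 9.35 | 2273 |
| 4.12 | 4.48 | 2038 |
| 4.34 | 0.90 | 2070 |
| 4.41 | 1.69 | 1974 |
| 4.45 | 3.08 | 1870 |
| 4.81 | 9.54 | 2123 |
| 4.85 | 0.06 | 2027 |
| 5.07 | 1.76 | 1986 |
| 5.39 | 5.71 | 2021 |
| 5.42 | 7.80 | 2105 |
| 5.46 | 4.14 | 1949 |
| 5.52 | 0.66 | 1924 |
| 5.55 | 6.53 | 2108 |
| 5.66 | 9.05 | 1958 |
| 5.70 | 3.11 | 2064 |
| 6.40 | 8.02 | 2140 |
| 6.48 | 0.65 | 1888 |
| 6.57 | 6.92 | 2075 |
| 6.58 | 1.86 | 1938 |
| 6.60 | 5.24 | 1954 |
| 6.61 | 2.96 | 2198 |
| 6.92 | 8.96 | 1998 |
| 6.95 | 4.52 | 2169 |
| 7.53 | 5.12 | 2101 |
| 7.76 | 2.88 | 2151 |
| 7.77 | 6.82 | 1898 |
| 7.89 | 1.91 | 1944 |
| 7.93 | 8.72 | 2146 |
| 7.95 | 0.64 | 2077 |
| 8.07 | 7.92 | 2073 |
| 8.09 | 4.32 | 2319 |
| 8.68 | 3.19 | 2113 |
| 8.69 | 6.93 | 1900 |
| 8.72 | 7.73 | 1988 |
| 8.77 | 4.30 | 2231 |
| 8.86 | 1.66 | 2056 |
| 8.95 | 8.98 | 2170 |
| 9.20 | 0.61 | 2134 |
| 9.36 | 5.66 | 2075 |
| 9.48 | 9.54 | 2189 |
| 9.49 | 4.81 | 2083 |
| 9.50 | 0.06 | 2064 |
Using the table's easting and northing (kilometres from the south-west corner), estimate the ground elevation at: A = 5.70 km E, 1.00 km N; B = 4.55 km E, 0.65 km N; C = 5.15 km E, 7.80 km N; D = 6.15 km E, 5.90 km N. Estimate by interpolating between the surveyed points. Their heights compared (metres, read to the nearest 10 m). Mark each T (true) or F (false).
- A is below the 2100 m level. T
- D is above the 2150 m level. F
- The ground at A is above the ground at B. F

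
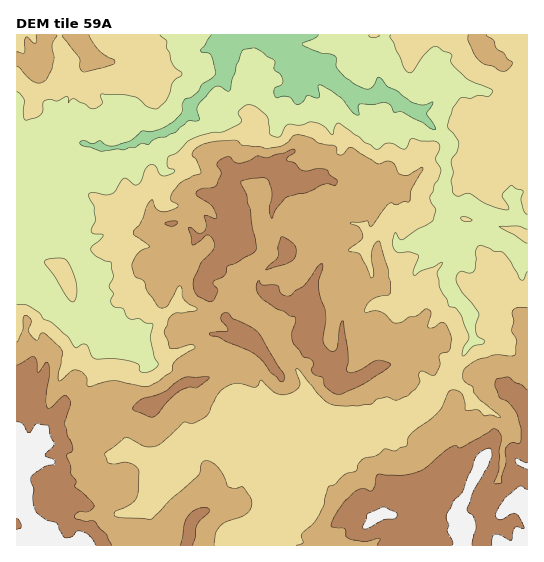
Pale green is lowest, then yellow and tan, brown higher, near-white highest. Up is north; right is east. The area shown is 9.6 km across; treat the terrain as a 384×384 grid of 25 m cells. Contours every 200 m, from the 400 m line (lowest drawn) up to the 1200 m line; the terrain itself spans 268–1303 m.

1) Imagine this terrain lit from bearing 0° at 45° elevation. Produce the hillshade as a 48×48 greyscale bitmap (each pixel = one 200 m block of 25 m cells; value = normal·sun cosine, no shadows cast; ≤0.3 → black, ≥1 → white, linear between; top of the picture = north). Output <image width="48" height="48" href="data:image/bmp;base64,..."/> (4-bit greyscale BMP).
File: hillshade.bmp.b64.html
<image width="48" height="48" href="data:image/bmp;base64,Qk32BAAAAAAAAHYAAAAoAAAAMAAAADAAAAABAAQAAAAAAIAEAAATCwAAEwsAABAAAAAAAAAAAAAAABEREQAiIiIAMzMzAERERABVVVUAZmZmAHd3dwCIiIgAmZmZAKqqqgC7u7sAzMzMAN3d3QDu7u4A////ALiK3eu7y7uqdneJqquqciAASaq6eIm7qZiszuzd3cqZhFZ4mpqqlTIgJXeZiZmpmXnLisu83cqatSNGeZqruWaYRWd4mZuniHmphGhUeru7y5d3eJmaqqvNqpqpmom5iHmry6hTR5rMzMu5mZiZms3tupmaqobMuoiZrcmqh4msy5q6qZiZm83rzdypupR9zIZlaszduYiau7qqqZmZm83L7u7aq6UriYZneJvMypmZqrqaqZmZq7u97u7dvKg5V5hnd5iJqXeZq7qqmZmZq6rN3cu828x4vap3eKhWdTRnm7qqmIiImprLzLqazN7Z7Ly5mZmFVDNGaJqYiIiZmaqqzLu6vM7s1szad3mnM0RFNHiIiJqqh3dniK3cq93sYqvddniZdVRERGeIiIiYYyNFVFnMueyUA4qeyZmJq8lDVVeId0RmMAA1VESbu7YhKnqL6ry73/6lUyRVZAFUAAACRWVI3UJWrZiW7L3d7+3bqFNFcBVwAodBJGdDyjWM3eq2rt3u3dzN3LmIQJpRKazIVFZUWqzN3O3Jfd3t25d7zKliB7oBjZrLqHVmOt7u287cq7vLunQ1h1IQSrQUrbq7u6l2Rc3cqc3dy7qZiHVCJWVYupRpiqq7zLq6h5mId7vtyqmHZVeKm7isy2aaeam8zdu9ubiIh9zMl5l1VDSu24rNtyWJiceczNys25iZmu65Zoh2ZDB7YVu6YliIqcpYmczKy1aaztuXV4iHZUQVEWeHR6u6qZuWV6zLt1ir3Zh2aYiYVFY0Z3Z3m7vNiYi6eJy6ppqqq4dmmoiHZFhzmlVmqoi8iJeampvJi8qZqoibynZWiZu2i6UliXN7t7u4q6m7e7mqu5rMyod3i7u6arYkaph6yHmrq8uqqKrMuKu7qZmZeHZod4h3iJyqu3WLl3mruqy6dZmZmZiJmGVXqYmZmKypm7lnpjJJp1h3eYiImZh3mpzcypepmJmIdmdUVEMll4iIqZmZmHiZq87smFWpmWVmdTRWIUV4mah3iJqZiIrMzMuoZnmpmWESVYmWQ1d4czRoiHqpmazLy7zKvcyYd3QjRoiGV3VEczaIiHibqru7y83c3aqXZHq7iZdpqshDlVd4iId6uqu8y92ql4rLmqzN3dq+7Nx3l2dniIeHq8zN3euqmb3u7/2r3e7e/ty3uoZWiHiYi6mZnNzcze/u/+7c3u7e7s3qlndWeHeIZ2VmRmnN7//tzO3+3t7dzM7tI4h1V3VXVVRYcxFM7dzcus7/7d3avN3XR6qnVoZVRERWhTInuYmry83u7N27vduImszbh4hkZTVUMyJEWqzM3MzMzNy92nNarN3cqGMTVVdBATMyGd7Mypu6rMd4lBNpvLqJmRADZjRFVohkQq2rqYqqu2M1QiV3hhETZydkdRA3mamalmqqqaqrp1Z2VUVmQSIjZoqXczZ3mqqavJmau7qHVXh1ZWVEI2RpmamYYpy6qquYiZms3LhlZodkVXYyJEery6mXQ7y6qKuYVHnO7Zd4iIdTRocxI1m7yg=="/>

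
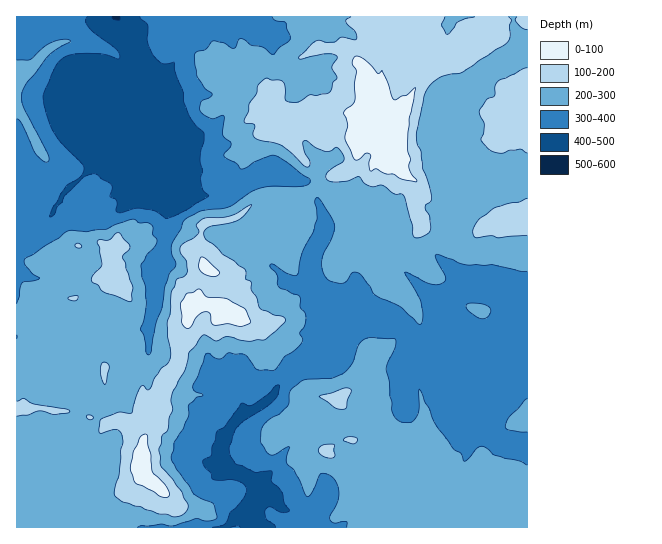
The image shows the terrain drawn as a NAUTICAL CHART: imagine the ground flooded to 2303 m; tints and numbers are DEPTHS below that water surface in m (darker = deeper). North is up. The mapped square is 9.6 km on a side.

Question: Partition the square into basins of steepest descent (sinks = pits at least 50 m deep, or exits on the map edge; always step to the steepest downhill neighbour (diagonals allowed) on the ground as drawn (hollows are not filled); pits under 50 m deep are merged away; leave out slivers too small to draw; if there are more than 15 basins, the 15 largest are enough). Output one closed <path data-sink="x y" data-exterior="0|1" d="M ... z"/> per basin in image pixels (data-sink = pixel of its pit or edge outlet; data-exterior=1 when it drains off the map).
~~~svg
<path data-sink="117 17" data-exterior="1" d="M370 16l-354 1 1 511 114-1 0-12 5-14 1-14 7-10-3-14 2-21 9-23 8-12 1-16 18-26 1-26 7-12 4-20 8-10 1-8 8-16 0-4-11-15 4-27 6-6 27-2 20-16 12-6 39-4 14-12 28-10 6-6 4-10-1-16 5-8 0-14 6-15-2-5 4-4 8-1 4-6 2-27-11-20z"/><path data-sink="251 527" data-exterior="1" d="M363 131l-7 8 0 20-9 12-28 10-14 12-39 4-12 6-20 16-27 2-4 4-6 29 11 15 0 4-8 16-1 8-8 10-4 20-7 12-1 26-18 26-1 16-8 12-9 23-2 21 3 14-7 10-1 14-5 14 0 13 386-1-9-21 11-13 9-2 0-276-27 4-16 8-12 12-28 8-11-12-11-8-7-13 0-32-9-6-16-18 6-13-6-1-16-11z"/><path data-sink="453 17" data-exterior="1" d="M497 16l-126 0 1 23 11 20-2 27-4 6-8 1-4 4 2 5-6 15 0 13 8 3 6 0 16 11 7 0 3-7 2-20 13-31 19-17 26-8 32-21 4-5z"/>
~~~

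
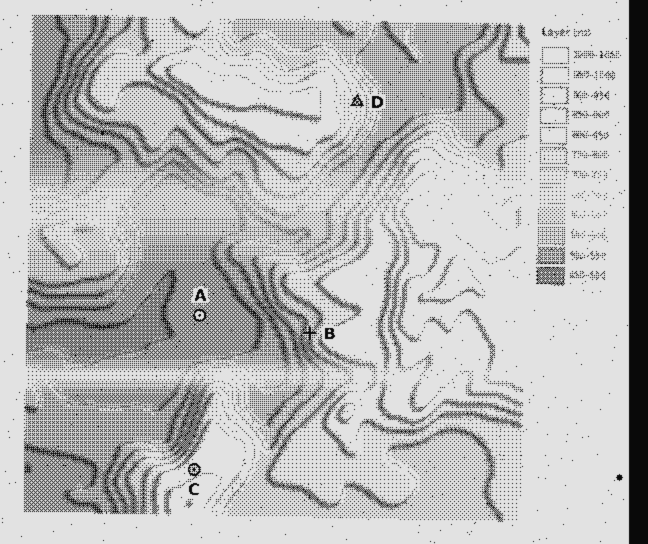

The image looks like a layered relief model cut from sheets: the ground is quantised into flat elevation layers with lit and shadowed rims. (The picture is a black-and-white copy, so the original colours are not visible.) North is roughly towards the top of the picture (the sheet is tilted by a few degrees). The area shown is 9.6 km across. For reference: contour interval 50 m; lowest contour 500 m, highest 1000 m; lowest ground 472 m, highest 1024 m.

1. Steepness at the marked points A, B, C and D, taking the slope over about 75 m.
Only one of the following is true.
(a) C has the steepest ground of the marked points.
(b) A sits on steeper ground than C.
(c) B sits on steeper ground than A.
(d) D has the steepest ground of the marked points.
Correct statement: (c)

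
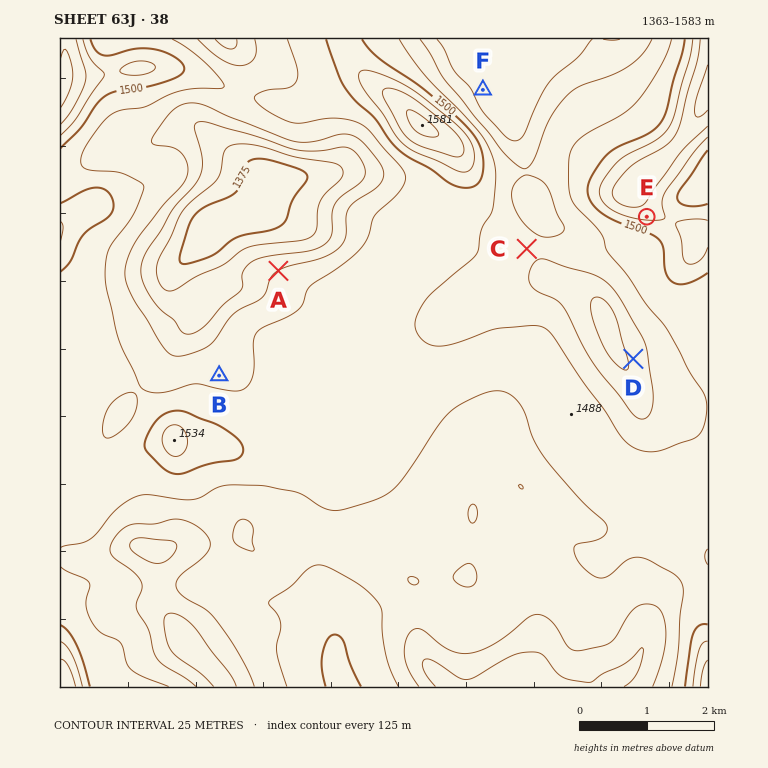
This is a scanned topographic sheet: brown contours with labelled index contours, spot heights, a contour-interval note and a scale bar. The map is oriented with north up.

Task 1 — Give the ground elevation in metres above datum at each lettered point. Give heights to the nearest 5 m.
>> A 1450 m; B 1470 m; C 1455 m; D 1430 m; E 1530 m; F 1420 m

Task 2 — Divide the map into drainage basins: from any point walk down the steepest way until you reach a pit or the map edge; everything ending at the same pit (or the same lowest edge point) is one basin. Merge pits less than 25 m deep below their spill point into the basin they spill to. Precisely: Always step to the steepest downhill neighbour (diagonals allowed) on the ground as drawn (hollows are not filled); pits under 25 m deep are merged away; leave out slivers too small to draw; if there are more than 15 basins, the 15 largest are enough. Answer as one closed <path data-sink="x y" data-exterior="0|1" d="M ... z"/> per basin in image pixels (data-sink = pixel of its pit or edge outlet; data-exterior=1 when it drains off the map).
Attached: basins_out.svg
<path data-sink="212 229" data-exterior="0" d="M141 38l-81 1 0 465 16 11 16-8 15-15 20-30 11-10 10-5 29-6 2 1 32 0 22 7 13 0 27-7 16-8 9-11 7-15 1-12-1-4 0-28 5-12 11-11 18-10 13-13 10-24 10-16 51-48 7-13 1-16 17-21 9-17 0-11-6-9-29-17-24-25-30-20-10 1-22 16-15 6-26 5-28-10-33-7-45-21-19-4-27 0z"/><path data-sink="507 687" data-exterior="1" d="M527 361l-22 0-53 14-22 16-14 30-9 11-27 9-27 17-26 2 5 9 1 38-13 54 0 22 7 34 8 24-2 13 2 16 8 17 365 0 0-185-12-7-41 5-37-24-13-13-10-18-23-29-22-39-11-11z"/><path data-sink="505 43" data-exterior="0" d="M708 38l-364 0-1 6 12 22 16 16 27 19 24 25 29 17 6 9 0 11-4 8-22 30-4 23 7 0 12 5 20 14 12 5 56-2 38 5 33-5 5-1 7-8 10-24 2-17 5-10 47-45 12-17 15-29z"/><path data-sink="605 316" data-exterior="0" d="M633 189l-4 7-2 17-10 24-7 8-14 3-24 3-38-5-56 2-12-5-20-14-12-5-7 0-34 36-21 18-10 16-10 24-17 15 21-1 7 4 17 13 29 29 18 12 3 0 16-12 17-7 42-10 27 2 7 3 11 11 22 39 23 29 10 18 13 13 37 24 41-5 12 6 0-269-5-1-7 3-5-5-31-13-21-18z"/><path data-sink="184 641" data-exterior="0" d="M294 429l-21 13-27 7-13 0-22-7-37-1 4 9 8 10 29 59 5 19 2 27 3 12 6 7 13 10-28-10-37 0-2 2-86-2-22 7-9 16 0 80 282 0-7-17-2-12 2-17-8-24-7-34 0-22 13-54-1-38-6-10-12-5-13-13z"/><path data-sink="152 550" data-exterior="0" d="M174 441l-26 6-17 11-11 12-13 22-20 18-11 5-14-10-2 1 0 100 9-15 22-7 20 0 2 2 103-2 23 6-14-13-3-12-2-27-5-19-29-59-8-10z"/><path data-sink="226 39" data-exterior="1" d="M343 38l-200 0-1 28 28 1 19 4 45 21 33 7 20 9 12 1 30-8 22-15 10-5 8-1-17-19z"/><path data-sink="708 183" data-exterior="1" d="M708 96l-15 28-12 17-47 47 5 10 9 9 12 9 31 13 5 5 12-4z"/>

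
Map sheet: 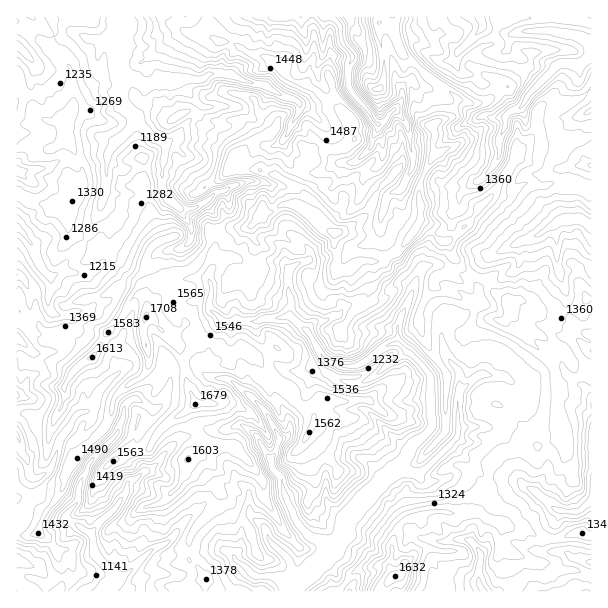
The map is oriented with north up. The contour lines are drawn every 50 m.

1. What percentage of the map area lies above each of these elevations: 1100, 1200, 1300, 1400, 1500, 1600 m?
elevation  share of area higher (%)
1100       95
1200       80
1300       55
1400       33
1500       19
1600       5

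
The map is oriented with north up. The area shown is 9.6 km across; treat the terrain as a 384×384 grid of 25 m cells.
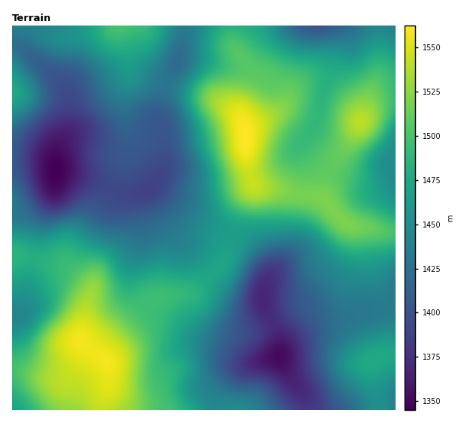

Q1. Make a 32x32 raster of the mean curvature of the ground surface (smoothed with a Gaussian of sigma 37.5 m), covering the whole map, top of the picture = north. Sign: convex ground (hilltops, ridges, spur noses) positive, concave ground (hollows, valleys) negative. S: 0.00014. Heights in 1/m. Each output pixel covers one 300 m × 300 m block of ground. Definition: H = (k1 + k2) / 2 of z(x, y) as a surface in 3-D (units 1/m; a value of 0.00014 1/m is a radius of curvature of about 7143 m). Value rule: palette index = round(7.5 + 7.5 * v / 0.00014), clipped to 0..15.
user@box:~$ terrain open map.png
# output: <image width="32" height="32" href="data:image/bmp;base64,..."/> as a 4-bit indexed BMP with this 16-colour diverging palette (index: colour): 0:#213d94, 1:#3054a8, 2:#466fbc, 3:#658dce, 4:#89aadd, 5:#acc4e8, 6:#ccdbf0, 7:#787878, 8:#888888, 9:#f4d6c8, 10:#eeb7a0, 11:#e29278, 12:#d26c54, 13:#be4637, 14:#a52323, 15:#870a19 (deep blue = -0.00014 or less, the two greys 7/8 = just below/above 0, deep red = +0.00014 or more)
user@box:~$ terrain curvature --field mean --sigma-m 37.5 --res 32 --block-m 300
<image width="32" height="32" href="data:image/bmp;base64,Qk12AgAAAAAAAHYAAAAoAAAAIAAAACAAAAABAAQAAAAAAAACAAATCwAAEwsAABAAAAAAAAAAlD0hAKhUMAC8b0YAzo1lAN2qiQDoxKwA8NvMAHh4eACIiIgAyNb0AKC37gB4kuIAVGzSADdGvgAjI6UAGQqHADWKlouZhoqFWcy6dkR3SMdYzKd6y4WIMnqa61ITeGmVi8qXabtjinZ3M5lDRYq7p4iYd3rMc2zZVBASFIiu7bl2iZmbzaZXmFZkIAN4nN3LVc7MmauXdWZniqUTZ4iKzBK/7amYZ4dnZnvIRneHVXcQJ824dleHaYZnZGqXh2VWQQKNtkZ4mIzJZAOLlohlZ1RUa+pFmrvNuoIDinWadndkd2j/ZJu6upvDAliXmXeXhYl232JZp2iu9wAWunZnlqmaqK1zRpY2jPswA5hWd3Xbm9qJh1WGRom8ljNDWqeIuXv8dXh2d2eIiHl0I6/s7kY23GRXiIiIh1NGdkjv//yJMFl1RWeHdmZ4h4qb3Id12iAol2VDRmVY3/y8y8kzVKcQN4dmYyaHad/8qZmoVnWWISV3iYZEVDasqHZ3eZhUliI1mqqXUzNY3pQ0eIqVBIUjSKqYiGNHiv/EI2iKthJ1Q0Z3iohjWHnu1zNFaN6SVVQzRop2USZp3Mt1Q1r/9pdmdleZYyA4rO27uWJL//n/lneKqmREj/7th6yCSszJ/5RVeayodZ/8qEN7o0ibt9kyRFedt2NJuFVXirZXasiRA0JHepZAA1Rom6rKmFjbMDiFaJmaYAR53JmYm8lI2SW/65vJjaEWrvp3ZWeXR7eKqqmL6Y20JYuneEIhNVeX"/>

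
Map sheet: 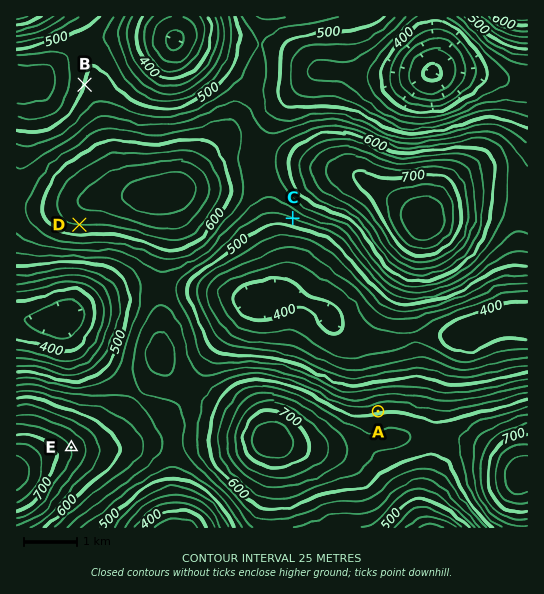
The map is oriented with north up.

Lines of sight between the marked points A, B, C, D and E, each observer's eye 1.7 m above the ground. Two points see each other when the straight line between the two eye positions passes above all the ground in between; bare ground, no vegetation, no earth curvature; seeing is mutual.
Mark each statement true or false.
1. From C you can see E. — true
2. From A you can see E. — false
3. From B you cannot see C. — true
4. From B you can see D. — false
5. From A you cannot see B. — true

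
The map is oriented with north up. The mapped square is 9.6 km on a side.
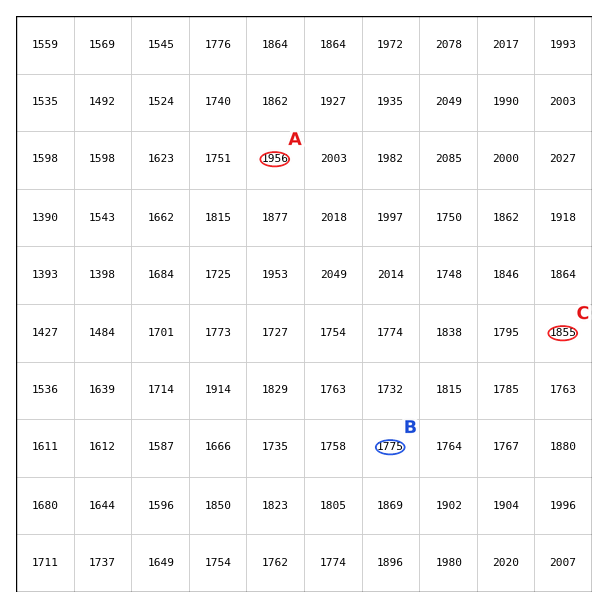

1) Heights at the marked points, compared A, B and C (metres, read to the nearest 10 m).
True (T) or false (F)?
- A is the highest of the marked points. T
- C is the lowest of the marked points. F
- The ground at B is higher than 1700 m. T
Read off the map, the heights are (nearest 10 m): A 1960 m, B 1780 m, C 1860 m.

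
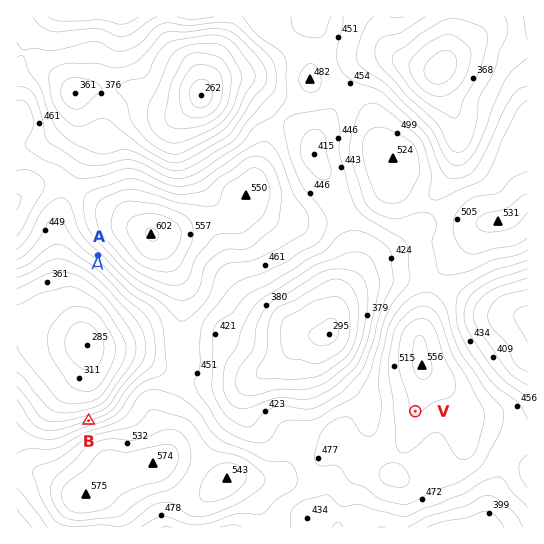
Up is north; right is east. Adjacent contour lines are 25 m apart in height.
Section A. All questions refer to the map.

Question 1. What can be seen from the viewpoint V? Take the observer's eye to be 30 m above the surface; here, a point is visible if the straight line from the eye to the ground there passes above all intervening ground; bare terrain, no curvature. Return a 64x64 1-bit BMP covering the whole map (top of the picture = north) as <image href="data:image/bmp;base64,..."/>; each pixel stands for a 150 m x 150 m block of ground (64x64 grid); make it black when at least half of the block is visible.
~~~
<image width="64" height="64" href="data:image/bmp;base64,Qk0+AgAAAAAAAD4AAAAoAAAAQAAAAEAAAAABAAEAAAAAAAACAAATCwAAEwsAAAIAAAAAAAAA////AAAAAAAAAAAD/4AAAQAAAAP/gAABADgAP/4AAAEAfgA//AAAAQB/gD/8ABABAAAwP/wB+AEAAHg//j/+AwAAfj/+f/8DAAB///5//wEAGH//8H//gQAYP//w//+AAAAf//D//4AAAB/4+f//gAAAP/D5///AAAB/8Pj//8AAAH/4+P//gAAAf/z4f/8AAAB///A//gAAAD//8AP8AAAAD//gAfAAAAAP/+AB4AAAAA//4ABAAAAAD//gAAAAAAAP/+AAAAAAAA//8AAAAAAAD//wAAAAAAAP//AAAAAAAA//8AAAAAAAH//4AAAAAAB///gAAAAAAP///AAAAAAA///8AAAAgAD///4AAADAAP///wAAAMAA////AAAAwAB///+AAADAAH///4AAD8AAP///gAAfgAAP///AAB+AAAAf/8AAAwAAAA//+AAAAAAAD+P8AAAAAAAD4f4AAAAAAAP4/gAAAAAAAfj/AAAAAAAA//8AAAAAAAD/+wAAAAAAAP4AAAAAAAAA/gAAAAAAAAD+AAAAAAAAAP8AAAAAAAAAfwAAAAAAAAA/AAAAAAAAAD8AAAAAAAAAPwAAAAAAAAAfAAAAAAAAAAcAAAAAAAAAAwAAAAAAAAACAAAAAAAAAAAAAAAAAAADgAAAAAAAAAeAAAAAAAAAD4AAAAAAAAH/gAAAAA=="/>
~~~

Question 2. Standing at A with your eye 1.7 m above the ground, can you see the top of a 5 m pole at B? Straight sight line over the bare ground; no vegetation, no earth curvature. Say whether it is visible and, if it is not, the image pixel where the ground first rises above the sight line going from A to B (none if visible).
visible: true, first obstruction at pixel None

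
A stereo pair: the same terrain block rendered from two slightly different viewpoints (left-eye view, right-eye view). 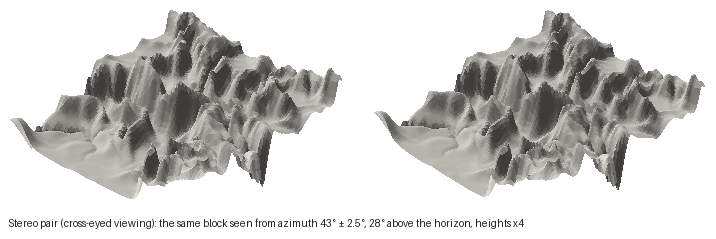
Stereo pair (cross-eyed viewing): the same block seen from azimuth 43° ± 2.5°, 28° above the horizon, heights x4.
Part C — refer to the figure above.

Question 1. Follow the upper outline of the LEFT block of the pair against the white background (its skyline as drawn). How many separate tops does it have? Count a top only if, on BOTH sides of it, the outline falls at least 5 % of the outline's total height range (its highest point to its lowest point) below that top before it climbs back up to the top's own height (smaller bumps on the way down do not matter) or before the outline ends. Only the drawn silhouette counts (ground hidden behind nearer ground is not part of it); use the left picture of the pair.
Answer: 2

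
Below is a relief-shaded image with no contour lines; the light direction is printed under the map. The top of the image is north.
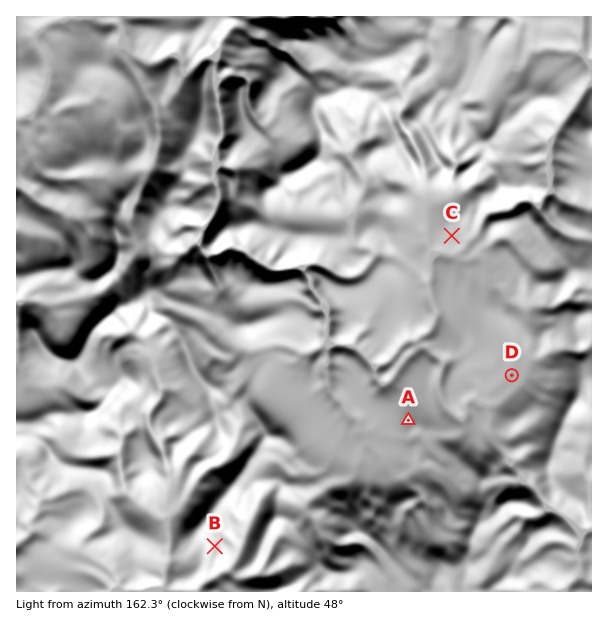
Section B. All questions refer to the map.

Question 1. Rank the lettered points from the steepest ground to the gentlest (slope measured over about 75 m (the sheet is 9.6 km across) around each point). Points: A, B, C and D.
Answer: B A C D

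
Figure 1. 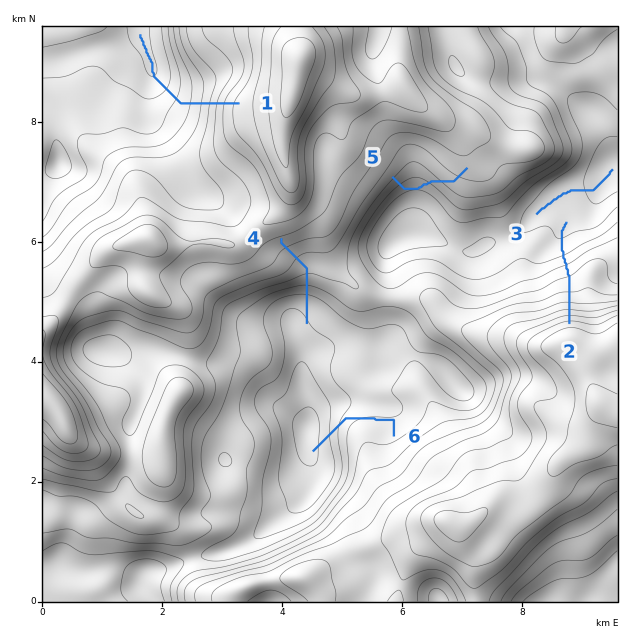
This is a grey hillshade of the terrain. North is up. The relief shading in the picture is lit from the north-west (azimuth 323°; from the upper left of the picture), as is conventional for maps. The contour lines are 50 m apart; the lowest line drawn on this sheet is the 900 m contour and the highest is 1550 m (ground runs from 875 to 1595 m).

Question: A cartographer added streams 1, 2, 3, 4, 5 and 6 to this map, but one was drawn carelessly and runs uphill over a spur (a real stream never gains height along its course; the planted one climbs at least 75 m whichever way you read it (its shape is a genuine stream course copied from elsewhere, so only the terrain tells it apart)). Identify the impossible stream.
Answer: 5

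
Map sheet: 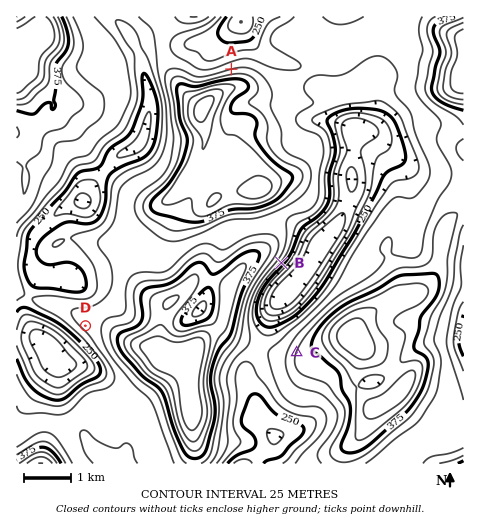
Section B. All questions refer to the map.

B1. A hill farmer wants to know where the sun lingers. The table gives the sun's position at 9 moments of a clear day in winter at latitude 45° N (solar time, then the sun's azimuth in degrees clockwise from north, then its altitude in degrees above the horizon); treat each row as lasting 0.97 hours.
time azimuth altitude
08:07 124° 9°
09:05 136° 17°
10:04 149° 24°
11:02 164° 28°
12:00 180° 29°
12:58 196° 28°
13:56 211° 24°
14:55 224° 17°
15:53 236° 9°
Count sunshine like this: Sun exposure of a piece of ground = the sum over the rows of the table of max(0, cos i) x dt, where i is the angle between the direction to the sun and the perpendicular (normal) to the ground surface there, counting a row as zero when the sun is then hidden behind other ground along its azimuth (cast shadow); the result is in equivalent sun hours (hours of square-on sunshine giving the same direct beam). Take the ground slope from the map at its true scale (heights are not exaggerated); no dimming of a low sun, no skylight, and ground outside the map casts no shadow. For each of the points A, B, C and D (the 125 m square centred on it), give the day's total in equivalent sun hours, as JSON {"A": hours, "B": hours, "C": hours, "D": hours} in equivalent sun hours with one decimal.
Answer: {"A": 1.8, "B": 4.2, "C": 2.7, "D": 3.3}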